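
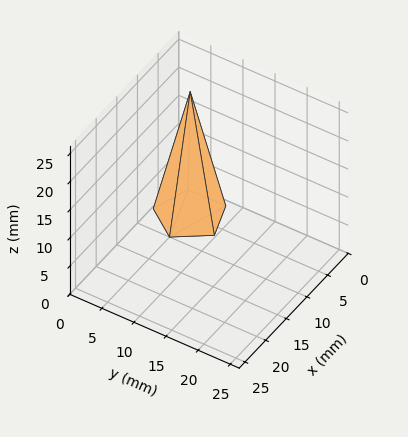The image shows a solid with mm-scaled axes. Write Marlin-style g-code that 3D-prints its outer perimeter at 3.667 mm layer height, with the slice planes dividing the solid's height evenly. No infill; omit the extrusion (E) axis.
Reading the render: the shape is a regular 5-sided pyramid, base circumscribed radius ≈ 5 mm, apex at z ≈ 22 mm (dimensions read to the nearest mm from the axis ticks). For the g-code, the solid's height is divided into equal slices at the stated Δz and each level perimeter traced with G1 moves after a G0 lift.

; perimeter-only toolpath
G21 ; units = mm
G90 ; absolute positioning
G28 ; home
; layer 1
G0 Z3.667
G0 X9.167 Y5.000
G1 X6.287 Y8.963
G1 X1.629 Y7.449
G1 X1.629 Y2.551
G1 X6.287 Y1.037
G1 X9.167 Y5.000
; layer 2
G0 Z7.333
G0 X8.333 Y5.000
G1 X6.030 Y8.170
G1 X2.303 Y6.959
G1 X2.303 Y3.041
G1 X6.030 Y1.830
G1 X8.333 Y5.000
; layer 3
G0 Z11.000
G0 X7.500 Y5.000
G1 X5.772 Y7.378
G1 X2.978 Y6.470
G1 X2.978 Y3.530
G1 X5.772 Y2.623
G1 X7.500 Y5.000
; layer 4
G0 Z14.667
G0 X6.667 Y5.000
G1 X5.515 Y6.585
G1 X3.652 Y5.980
G1 X3.652 Y4.020
G1 X5.515 Y3.415
G1 X6.667 Y5.000
; layer 5
G0 Z18.333
G0 X5.833 Y5.000
G1 X5.258 Y5.793
G1 X4.326 Y5.490
G1 X4.326 Y4.510
G1 X5.258 Y4.207
G1 X5.833 Y5.000
M2 ; end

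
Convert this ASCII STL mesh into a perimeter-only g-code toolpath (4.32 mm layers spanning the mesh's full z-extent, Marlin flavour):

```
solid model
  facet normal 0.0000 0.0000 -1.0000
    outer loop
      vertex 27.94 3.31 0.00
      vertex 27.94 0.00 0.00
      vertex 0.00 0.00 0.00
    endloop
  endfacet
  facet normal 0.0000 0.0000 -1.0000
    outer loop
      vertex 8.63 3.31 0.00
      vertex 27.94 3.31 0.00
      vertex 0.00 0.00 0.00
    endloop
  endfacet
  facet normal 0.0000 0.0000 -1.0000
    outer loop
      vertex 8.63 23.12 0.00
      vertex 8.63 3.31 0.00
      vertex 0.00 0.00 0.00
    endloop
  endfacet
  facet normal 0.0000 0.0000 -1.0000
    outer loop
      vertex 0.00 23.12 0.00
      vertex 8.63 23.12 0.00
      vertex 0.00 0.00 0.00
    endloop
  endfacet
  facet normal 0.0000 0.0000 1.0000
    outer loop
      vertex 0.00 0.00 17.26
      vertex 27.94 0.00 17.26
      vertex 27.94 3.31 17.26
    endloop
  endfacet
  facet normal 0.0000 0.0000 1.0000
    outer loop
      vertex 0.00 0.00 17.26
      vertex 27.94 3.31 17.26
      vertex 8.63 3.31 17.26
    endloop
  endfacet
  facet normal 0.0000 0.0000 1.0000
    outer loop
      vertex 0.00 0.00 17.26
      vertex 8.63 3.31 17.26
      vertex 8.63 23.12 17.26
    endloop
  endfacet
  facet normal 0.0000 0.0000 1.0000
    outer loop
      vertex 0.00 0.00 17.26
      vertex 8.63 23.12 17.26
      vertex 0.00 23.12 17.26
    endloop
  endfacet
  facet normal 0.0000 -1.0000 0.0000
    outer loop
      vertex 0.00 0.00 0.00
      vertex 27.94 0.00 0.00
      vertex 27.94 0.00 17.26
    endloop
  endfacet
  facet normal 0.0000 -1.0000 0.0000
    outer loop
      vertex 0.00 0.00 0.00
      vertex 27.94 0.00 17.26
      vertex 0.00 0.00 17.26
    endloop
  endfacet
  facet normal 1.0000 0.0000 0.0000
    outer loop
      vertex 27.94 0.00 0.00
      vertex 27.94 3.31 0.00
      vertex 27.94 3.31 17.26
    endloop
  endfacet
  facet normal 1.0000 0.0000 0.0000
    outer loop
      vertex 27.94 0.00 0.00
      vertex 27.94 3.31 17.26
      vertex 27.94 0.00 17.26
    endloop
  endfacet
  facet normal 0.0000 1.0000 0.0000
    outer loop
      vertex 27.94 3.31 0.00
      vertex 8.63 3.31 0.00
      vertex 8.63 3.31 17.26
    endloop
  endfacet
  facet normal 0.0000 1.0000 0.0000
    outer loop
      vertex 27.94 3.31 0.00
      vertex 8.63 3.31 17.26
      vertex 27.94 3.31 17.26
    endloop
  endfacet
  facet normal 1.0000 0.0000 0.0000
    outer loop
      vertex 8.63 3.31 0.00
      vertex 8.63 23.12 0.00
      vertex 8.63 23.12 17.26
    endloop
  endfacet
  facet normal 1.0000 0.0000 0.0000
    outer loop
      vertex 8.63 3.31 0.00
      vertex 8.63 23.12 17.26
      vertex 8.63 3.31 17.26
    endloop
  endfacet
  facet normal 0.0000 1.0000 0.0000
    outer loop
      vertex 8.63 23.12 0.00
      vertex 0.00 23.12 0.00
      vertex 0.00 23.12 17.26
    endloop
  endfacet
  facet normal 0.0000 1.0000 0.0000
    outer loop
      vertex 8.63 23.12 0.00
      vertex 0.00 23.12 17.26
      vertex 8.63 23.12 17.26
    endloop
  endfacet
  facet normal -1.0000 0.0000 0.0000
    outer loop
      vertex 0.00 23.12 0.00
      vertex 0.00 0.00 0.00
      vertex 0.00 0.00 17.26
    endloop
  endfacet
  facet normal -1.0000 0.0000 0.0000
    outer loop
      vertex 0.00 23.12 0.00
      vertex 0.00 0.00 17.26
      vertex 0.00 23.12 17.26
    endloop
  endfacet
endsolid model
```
; perimeter-only toolpath
G21 ; units = mm
G90 ; absolute positioning
G28 ; home
; layer 1
G0 Z4.32
G0 X0.00 Y0.00
G1 X27.94 Y0.00
G1 X27.94 Y3.31
G1 X8.63 Y3.31
G1 X8.63 Y23.12
G1 X0.00 Y23.12
G1 X0.00 Y0.00
; layer 2
G0 Z8.63
G0 X0.00 Y0.00
G1 X27.94 Y0.00
G1 X27.94 Y3.31
G1 X8.63 Y3.31
G1 X8.63 Y23.12
G1 X0.00 Y23.12
G1 X0.00 Y0.00
; layer 3
G0 Z12.95
G0 X0.00 Y0.00
G1 X27.94 Y0.00
G1 X27.94 Y3.31
G1 X8.63 Y3.31
G1 X8.63 Y23.12
G1 X0.00 Y23.12
G1 X0.00 Y0.00
; layer 4
G0 Z17.26
G0 X0.00 Y0.00
G1 X27.94 Y0.00
G1 X27.94 Y3.31
G1 X8.63 Y3.31
G1 X8.63 Y23.12
G1 X0.00 Y23.12
G1 X0.00 Y0.00
M2 ; end

The solid is an L-shaped prism: outer 27.9 × 23.1 mm, arm thicknesses ≈ 3.31 mm (horizontal) and 8.63 mm (vertical), extruded 17.3 mm in z. Slicing at Δz = 4.32 mm — 4 equal slices spanning the solid's height, so layer i sits at z = i·h/4 — gives 4 non-empty perimeters. Each is a 6-segment closed polygon; G0 lifts to the layer z and rapids to the start vertex, then G1 traces the edges.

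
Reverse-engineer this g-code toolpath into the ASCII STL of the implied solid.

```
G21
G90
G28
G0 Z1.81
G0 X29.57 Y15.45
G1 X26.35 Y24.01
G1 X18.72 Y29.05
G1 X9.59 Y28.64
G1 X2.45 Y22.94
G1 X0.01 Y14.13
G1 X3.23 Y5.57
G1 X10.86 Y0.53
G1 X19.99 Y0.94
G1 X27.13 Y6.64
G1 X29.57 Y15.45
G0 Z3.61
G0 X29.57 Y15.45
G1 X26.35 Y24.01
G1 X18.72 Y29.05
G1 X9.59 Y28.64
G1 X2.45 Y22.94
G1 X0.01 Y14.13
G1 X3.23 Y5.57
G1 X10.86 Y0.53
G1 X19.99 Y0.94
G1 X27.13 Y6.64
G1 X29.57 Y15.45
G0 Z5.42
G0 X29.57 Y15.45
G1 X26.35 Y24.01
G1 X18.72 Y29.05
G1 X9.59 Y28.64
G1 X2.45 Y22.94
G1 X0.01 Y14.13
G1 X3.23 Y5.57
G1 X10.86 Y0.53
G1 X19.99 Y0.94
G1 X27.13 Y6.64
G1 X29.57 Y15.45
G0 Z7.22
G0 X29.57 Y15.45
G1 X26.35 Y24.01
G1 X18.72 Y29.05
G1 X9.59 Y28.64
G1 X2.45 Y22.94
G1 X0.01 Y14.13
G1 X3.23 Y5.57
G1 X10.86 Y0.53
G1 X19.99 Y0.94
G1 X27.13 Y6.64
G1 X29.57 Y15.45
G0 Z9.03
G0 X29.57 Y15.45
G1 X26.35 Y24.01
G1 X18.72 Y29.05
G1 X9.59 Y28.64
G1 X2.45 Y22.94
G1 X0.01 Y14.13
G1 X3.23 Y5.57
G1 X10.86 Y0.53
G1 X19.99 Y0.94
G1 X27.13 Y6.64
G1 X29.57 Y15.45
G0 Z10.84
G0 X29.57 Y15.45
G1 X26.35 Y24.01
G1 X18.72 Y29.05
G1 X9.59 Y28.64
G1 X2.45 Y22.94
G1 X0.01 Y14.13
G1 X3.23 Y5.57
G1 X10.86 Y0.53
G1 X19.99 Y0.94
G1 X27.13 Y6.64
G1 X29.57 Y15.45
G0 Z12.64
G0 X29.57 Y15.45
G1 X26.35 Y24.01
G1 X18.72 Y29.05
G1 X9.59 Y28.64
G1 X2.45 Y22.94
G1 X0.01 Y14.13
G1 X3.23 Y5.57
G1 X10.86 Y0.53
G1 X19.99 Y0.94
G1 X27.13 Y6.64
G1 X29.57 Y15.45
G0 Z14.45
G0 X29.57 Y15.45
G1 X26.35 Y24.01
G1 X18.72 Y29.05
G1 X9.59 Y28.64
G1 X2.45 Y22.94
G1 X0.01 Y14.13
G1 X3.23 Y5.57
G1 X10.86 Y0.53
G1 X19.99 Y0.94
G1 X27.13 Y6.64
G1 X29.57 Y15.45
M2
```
solid part
  facet normal 0.0000 0.0000 -1.0000
    outer loop
      vertex 18.72 29.05 0.00
      vertex 26.35 24.01 0.00
      vertex 29.57 15.45 0.00
    endloop
  endfacet
  facet normal 0.0000 0.0000 -1.0000
    outer loop
      vertex 9.59 28.64 0.00
      vertex 18.72 29.05 0.00
      vertex 29.57 15.45 0.00
    endloop
  endfacet
  facet normal 0.0000 0.0000 -1.0000
    outer loop
      vertex 2.45 22.94 0.00
      vertex 9.59 28.64 0.00
      vertex 29.57 15.45 0.00
    endloop
  endfacet
  facet normal 0.0000 0.0000 -1.0000
    outer loop
      vertex 0.01 14.13 0.00
      vertex 2.45 22.94 0.00
      vertex 29.57 15.45 0.00
    endloop
  endfacet
  facet normal 0.0000 0.0000 -1.0000
    outer loop
      vertex 3.23 5.57 0.00
      vertex 0.01 14.13 0.00
      vertex 29.57 15.45 0.00
    endloop
  endfacet
  facet normal 0.0000 0.0000 -1.0000
    outer loop
      vertex 10.86 0.53 0.00
      vertex 3.23 5.57 0.00
      vertex 29.57 15.45 0.00
    endloop
  endfacet
  facet normal 0.0000 0.0000 -1.0000
    outer loop
      vertex 19.99 0.94 0.00
      vertex 10.86 0.53 0.00
      vertex 29.57 15.45 0.00
    endloop
  endfacet
  facet normal 0.0000 0.0000 -1.0000
    outer loop
      vertex 27.13 6.64 0.00
      vertex 19.99 0.94 0.00
      vertex 29.57 15.45 0.00
    endloop
  endfacet
  facet normal 0.0000 0.0000 1.0000
    outer loop
      vertex 29.57 15.45 14.45
      vertex 26.35 24.01 14.45
      vertex 18.72 29.05 14.45
    endloop
  endfacet
  facet normal 0.0000 0.0000 1.0000
    outer loop
      vertex 29.57 15.45 14.45
      vertex 18.72 29.05 14.45
      vertex 9.59 28.64 14.45
    endloop
  endfacet
  facet normal 0.0000 0.0000 1.0000
    outer loop
      vertex 29.57 15.45 14.45
      vertex 9.59 28.64 14.45
      vertex 2.45 22.94 14.45
    endloop
  endfacet
  facet normal 0.0000 0.0000 1.0000
    outer loop
      vertex 29.57 15.45 14.45
      vertex 2.45 22.94 14.45
      vertex 0.01 14.13 14.45
    endloop
  endfacet
  facet normal 0.0000 0.0000 1.0000
    outer loop
      vertex 29.57 15.45 14.45
      vertex 0.01 14.13 14.45
      vertex 3.23 5.57 14.45
    endloop
  endfacet
  facet normal 0.0000 0.0000 1.0000
    outer loop
      vertex 29.57 15.45 14.45
      vertex 3.23 5.57 14.45
      vertex 10.86 0.53 14.45
    endloop
  endfacet
  facet normal 0.0000 0.0000 1.0000
    outer loop
      vertex 29.57 15.45 14.45
      vertex 10.86 0.53 14.45
      vertex 19.99 0.94 14.45
    endloop
  endfacet
  facet normal 0.0000 0.0000 1.0000
    outer loop
      vertex 29.57 15.45 14.45
      vertex 19.99 0.94 14.45
      vertex 27.13 6.64 14.45
    endloop
  endfacet
  facet normal 0.9360 0.3521 0.0000
    outer loop
      vertex 29.57 15.45 0.00
      vertex 26.35 24.01 0.00
      vertex 26.35 24.01 14.45
    endloop
  endfacet
  facet normal 0.9360 0.3521 0.0000
    outer loop
      vertex 29.57 15.45 0.00
      vertex 26.35 24.01 14.45
      vertex 29.57 15.45 14.45
    endloop
  endfacet
  facet normal 0.5512 0.8344 0.0000
    outer loop
      vertex 26.35 24.01 0.00
      vertex 18.72 29.05 0.00
      vertex 18.72 29.05 14.45
    endloop
  endfacet
  facet normal 0.5512 0.8344 0.0000
    outer loop
      vertex 26.35 24.01 0.00
      vertex 18.72 29.05 14.45
      vertex 26.35 24.01 14.45
    endloop
  endfacet
  facet normal -0.0449 0.9990 0.0000
    outer loop
      vertex 18.72 29.05 0.00
      vertex 9.59 28.64 0.00
      vertex 9.59 28.64 14.45
    endloop
  endfacet
  facet normal -0.0449 0.9990 0.0000
    outer loop
      vertex 18.72 29.05 0.00
      vertex 9.59 28.64 14.45
      vertex 18.72 29.05 14.45
    endloop
  endfacet
  facet normal -0.6239 0.7815 0.0000
    outer loop
      vertex 9.59 28.64 0.00
      vertex 2.45 22.94 0.00
      vertex 2.45 22.94 14.45
    endloop
  endfacet
  facet normal -0.6239 0.7815 0.0000
    outer loop
      vertex 9.59 28.64 0.00
      vertex 2.45 22.94 14.45
      vertex 9.59 28.64 14.45
    endloop
  endfacet
  facet normal -0.9637 0.2669 0.0000
    outer loop
      vertex 2.45 22.94 0.00
      vertex 0.01 14.13 0.00
      vertex 0.01 14.13 14.45
    endloop
  endfacet
  facet normal -0.9637 0.2669 0.0000
    outer loop
      vertex 2.45 22.94 0.00
      vertex 0.01 14.13 14.45
      vertex 2.45 22.94 14.45
    endloop
  endfacet
  facet normal -0.9360 -0.3521 0.0000
    outer loop
      vertex 0.01 14.13 0.00
      vertex 3.23 5.57 0.00
      vertex 3.23 5.57 14.45
    endloop
  endfacet
  facet normal -0.9360 -0.3521 0.0000
    outer loop
      vertex 0.01 14.13 0.00
      vertex 3.23 5.57 14.45
      vertex 0.01 14.13 14.45
    endloop
  endfacet
  facet normal -0.5512 -0.8344 0.0000
    outer loop
      vertex 3.23 5.57 0.00
      vertex 10.86 0.53 0.00
      vertex 10.86 0.53 14.45
    endloop
  endfacet
  facet normal -0.5512 -0.8344 0.0000
    outer loop
      vertex 3.23 5.57 0.00
      vertex 10.86 0.53 14.45
      vertex 3.23 5.57 14.45
    endloop
  endfacet
  facet normal 0.0449 -0.9990 0.0000
    outer loop
      vertex 10.86 0.53 0.00
      vertex 19.99 0.94 0.00
      vertex 19.99 0.94 14.45
    endloop
  endfacet
  facet normal 0.0449 -0.9990 0.0000
    outer loop
      vertex 10.86 0.53 0.00
      vertex 19.99 0.94 14.45
      vertex 10.86 0.53 14.45
    endloop
  endfacet
  facet normal 0.6239 -0.7815 0.0000
    outer loop
      vertex 19.99 0.94 0.00
      vertex 27.13 6.64 0.00
      vertex 27.13 6.64 14.45
    endloop
  endfacet
  facet normal 0.6239 -0.7815 0.0000
    outer loop
      vertex 19.99 0.94 0.00
      vertex 27.13 6.64 14.45
      vertex 19.99 0.94 14.45
    endloop
  endfacet
  facet normal 0.9637 -0.2669 0.0000
    outer loop
      vertex 27.13 6.64 0.00
      vertex 29.57 15.45 0.00
      vertex 29.57 15.45 14.45
    endloop
  endfacet
  facet normal 0.9637 -0.2669 0.0000
    outer loop
      vertex 27.13 6.64 0.00
      vertex 29.57 15.45 14.45
      vertex 27.13 6.64 14.45
    endloop
  endfacet
endsolid part

The G0 Z moves step by Δz≈1.81 mm. Every layer's G1 loop is the same polygon, so the solid is a straight extrusion of it from z=0 to z≈14.4. Closing with flat bottom and top caps and triangulating gives 36 facets — a regular 10-sided prism (a cylinder approximated with 10 flat sides), circumscribed radius ≈ 14.8 mm, height ≈ 14.4 mm.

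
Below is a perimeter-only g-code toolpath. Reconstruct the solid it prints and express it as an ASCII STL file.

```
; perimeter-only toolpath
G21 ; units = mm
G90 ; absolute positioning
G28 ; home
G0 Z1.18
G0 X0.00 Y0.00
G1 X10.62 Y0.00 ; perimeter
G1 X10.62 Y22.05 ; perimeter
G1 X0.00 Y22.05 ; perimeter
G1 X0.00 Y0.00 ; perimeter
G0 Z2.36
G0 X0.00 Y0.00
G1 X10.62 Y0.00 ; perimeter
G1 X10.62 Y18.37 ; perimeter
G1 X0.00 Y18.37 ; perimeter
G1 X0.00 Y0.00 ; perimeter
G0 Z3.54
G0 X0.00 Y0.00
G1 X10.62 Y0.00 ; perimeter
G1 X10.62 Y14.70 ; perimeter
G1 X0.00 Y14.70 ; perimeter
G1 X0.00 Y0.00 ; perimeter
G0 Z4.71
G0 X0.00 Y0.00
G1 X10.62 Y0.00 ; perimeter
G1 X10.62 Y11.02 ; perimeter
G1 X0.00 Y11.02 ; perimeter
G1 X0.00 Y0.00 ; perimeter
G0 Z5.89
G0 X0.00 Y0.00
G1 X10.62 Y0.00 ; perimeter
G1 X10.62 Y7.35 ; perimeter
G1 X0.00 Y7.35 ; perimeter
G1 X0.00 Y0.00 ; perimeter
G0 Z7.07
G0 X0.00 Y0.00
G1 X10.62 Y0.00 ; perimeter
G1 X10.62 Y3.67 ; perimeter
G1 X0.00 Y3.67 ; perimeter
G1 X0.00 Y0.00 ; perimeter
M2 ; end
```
solid part
  facet normal 0.0000 0.0000 -1.0000
    outer loop
      vertex 10.62 25.72 0.00
      vertex 10.62 0.00 0.00
      vertex 0.00 0.00 0.00
    endloop
  endfacet
  facet normal 0.0000 0.0000 -1.0000
    outer loop
      vertex 0.00 25.72 0.00
      vertex 10.62 25.72 0.00
      vertex 0.00 0.00 0.00
    endloop
  endfacet
  facet normal 0.0000 -1.0000 0.0000
    outer loop
      vertex 0.00 0.00 0.00
      vertex 10.62 0.00 0.00
      vertex 10.62 0.00 8.25
    endloop
  endfacet
  facet normal 0.0000 -1.0000 0.0000
    outer loop
      vertex 0.00 0.00 0.00
      vertex 10.62 0.00 8.25
      vertex 0.00 0.00 8.25
    endloop
  endfacet
  facet normal 0.0000 0.3054 0.9522
    outer loop
      vertex 0.00 0.00 8.25
      vertex 10.62 0.00 8.25
      vertex 10.62 25.72 0.00
    endloop
  endfacet
  facet normal 0.0000 0.3054 0.9522
    outer loop
      vertex 0.00 0.00 8.25
      vertex 10.62 25.72 0.00
      vertex 0.00 25.72 0.00
    endloop
  endfacet
  facet normal -1.0000 0.0000 0.0000
    outer loop
      vertex 0.00 0.00 8.25
      vertex 0.00 25.72 0.00
      vertex 0.00 0.00 0.00
    endloop
  endfacet
  facet normal 1.0000 0.0000 0.0000
    outer loop
      vertex 10.62 0.00 0.00
      vertex 10.62 25.72 0.00
      vertex 10.62 0.00 8.25
    endloop
  endfacet
endsolid part

The G0 Z moves step by Δz≈1.18 mm. The G1 loops shrink linearly with z, so the solid tapers from its base footprint up to z≈8.25. Closing with a flat bottom cap and the tapered top and triangulating gives 8 facets — a wedge (ramp): 10.6 × 25.7 mm base, rising to 8.25 mm along the y=0 edge and sloping linearly to z=0 at y=25.7.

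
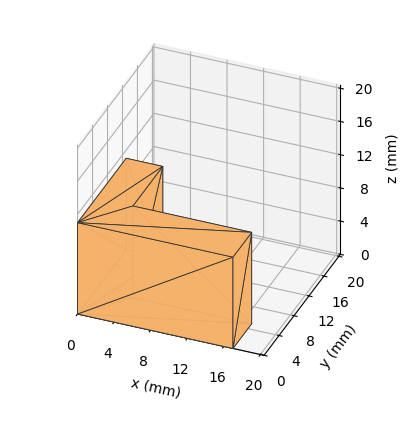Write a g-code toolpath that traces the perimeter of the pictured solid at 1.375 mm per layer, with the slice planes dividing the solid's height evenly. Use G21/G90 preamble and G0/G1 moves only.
Reading the render: the shape is an L-shaped prism: outer 17 × 13 mm, arm thicknesses ≈ 5 mm (horizontal) and 4 mm (vertical), extruded 11 mm in z (dimensions read to the nearest mm from the axis ticks). For the g-code, the solid's height is divided into equal slices at the stated Δz and each level perimeter traced with G1 moves after a G0 lift.

; perimeter-only toolpath
G21 ; units = mm
G90 ; absolute positioning
G28 ; home
; layer 1
G0 Z1.375
G0 X0.000 Y0.000
G1 X17.000 Y0.000
G1 X17.000 Y5.000
G1 X4.000 Y5.000
G1 X4.000 Y13.000
G1 X0.000 Y13.000
G1 X0.000 Y0.000
; layer 2
G0 Z2.750
G0 X0.000 Y0.000
G1 X17.000 Y0.000
G1 X17.000 Y5.000
G1 X4.000 Y5.000
G1 X4.000 Y13.000
G1 X0.000 Y13.000
G1 X0.000 Y0.000
; layer 3
G0 Z4.125
G0 X0.000 Y0.000
G1 X17.000 Y0.000
G1 X17.000 Y5.000
G1 X4.000 Y5.000
G1 X4.000 Y13.000
G1 X0.000 Y13.000
G1 X0.000 Y0.000
; layer 4
G0 Z5.500
G0 X0.000 Y0.000
G1 X17.000 Y0.000
G1 X17.000 Y5.000
G1 X4.000 Y5.000
G1 X4.000 Y13.000
G1 X0.000 Y13.000
G1 X0.000 Y0.000
; layer 5
G0 Z6.875
G0 X0.000 Y0.000
G1 X17.000 Y0.000
G1 X17.000 Y5.000
G1 X4.000 Y5.000
G1 X4.000 Y13.000
G1 X0.000 Y13.000
G1 X0.000 Y0.000
; layer 6
G0 Z8.250
G0 X0.000 Y0.000
G1 X17.000 Y0.000
G1 X17.000 Y5.000
G1 X4.000 Y5.000
G1 X4.000 Y13.000
G1 X0.000 Y13.000
G1 X0.000 Y0.000
; layer 7
G0 Z9.625
G0 X0.000 Y0.000
G1 X17.000 Y0.000
G1 X17.000 Y5.000
G1 X4.000 Y5.000
G1 X4.000 Y13.000
G1 X0.000 Y13.000
G1 X0.000 Y0.000
; layer 8
G0 Z11.000
G0 X0.000 Y0.000
G1 X17.000 Y0.000
G1 X17.000 Y5.000
G1 X4.000 Y5.000
G1 X4.000 Y13.000
G1 X0.000 Y13.000
G1 X0.000 Y0.000
M2 ; end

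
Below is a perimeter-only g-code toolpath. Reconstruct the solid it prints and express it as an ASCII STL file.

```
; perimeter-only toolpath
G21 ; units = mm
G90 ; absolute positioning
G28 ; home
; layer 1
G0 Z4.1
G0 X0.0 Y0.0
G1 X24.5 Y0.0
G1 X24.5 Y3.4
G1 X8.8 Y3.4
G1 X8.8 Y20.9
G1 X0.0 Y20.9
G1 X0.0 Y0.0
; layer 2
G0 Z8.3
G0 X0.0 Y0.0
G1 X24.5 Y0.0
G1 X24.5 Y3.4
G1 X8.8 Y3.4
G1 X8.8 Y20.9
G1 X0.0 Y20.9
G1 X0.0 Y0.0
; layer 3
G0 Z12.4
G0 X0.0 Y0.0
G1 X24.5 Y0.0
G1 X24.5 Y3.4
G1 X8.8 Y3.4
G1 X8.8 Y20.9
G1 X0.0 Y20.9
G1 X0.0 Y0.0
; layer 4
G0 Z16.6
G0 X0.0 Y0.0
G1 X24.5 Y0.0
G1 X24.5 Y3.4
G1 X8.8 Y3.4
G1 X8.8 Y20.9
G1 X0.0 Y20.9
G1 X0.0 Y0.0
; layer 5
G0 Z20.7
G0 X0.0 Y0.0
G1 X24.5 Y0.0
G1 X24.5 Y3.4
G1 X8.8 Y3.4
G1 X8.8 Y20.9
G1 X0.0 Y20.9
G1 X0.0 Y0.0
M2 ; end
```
solid part
  facet normal 0.0000 0.0000 -1.0000
    outer loop
      vertex 24.5 3.4 0.0
      vertex 24.5 0.0 0.0
      vertex 0.0 0.0 0.0
    endloop
  endfacet
  facet normal 0.0000 0.0000 -1.0000
    outer loop
      vertex 8.8 3.4 0.0
      vertex 24.5 3.4 0.0
      vertex 0.0 0.0 0.0
    endloop
  endfacet
  facet normal 0.0000 0.0000 -1.0000
    outer loop
      vertex 8.8 20.9 0.0
      vertex 8.8 3.4 0.0
      vertex 0.0 0.0 0.0
    endloop
  endfacet
  facet normal 0.0000 0.0000 -1.0000
    outer loop
      vertex 0.0 20.9 0.0
      vertex 8.8 20.9 0.0
      vertex 0.0 0.0 0.0
    endloop
  endfacet
  facet normal 0.0000 0.0000 1.0000
    outer loop
      vertex 0.0 0.0 20.7
      vertex 24.5 0.0 20.7
      vertex 24.5 3.4 20.7
    endloop
  endfacet
  facet normal 0.0000 0.0000 1.0000
    outer loop
      vertex 0.0 0.0 20.7
      vertex 24.5 3.4 20.7
      vertex 8.8 3.4 20.7
    endloop
  endfacet
  facet normal 0.0000 0.0000 1.0000
    outer loop
      vertex 0.0 0.0 20.7
      vertex 8.8 3.4 20.7
      vertex 8.8 20.9 20.7
    endloop
  endfacet
  facet normal 0.0000 0.0000 1.0000
    outer loop
      vertex 0.0 0.0 20.7
      vertex 8.8 20.9 20.7
      vertex 0.0 20.9 20.7
    endloop
  endfacet
  facet normal 0.0000 -1.0000 0.0000
    outer loop
      vertex 0.0 0.0 0.0
      vertex 24.5 0.0 0.0
      vertex 24.5 0.0 20.7
    endloop
  endfacet
  facet normal 0.0000 -1.0000 0.0000
    outer loop
      vertex 0.0 0.0 0.0
      vertex 24.5 0.0 20.7
      vertex 0.0 0.0 20.7
    endloop
  endfacet
  facet normal 1.0000 0.0000 0.0000
    outer loop
      vertex 24.5 0.0 0.0
      vertex 24.5 3.4 0.0
      vertex 24.5 3.4 20.7
    endloop
  endfacet
  facet normal 1.0000 0.0000 0.0000
    outer loop
      vertex 24.5 0.0 0.0
      vertex 24.5 3.4 20.7
      vertex 24.5 0.0 20.7
    endloop
  endfacet
  facet normal 0.0000 1.0000 0.0000
    outer loop
      vertex 24.5 3.4 0.0
      vertex 8.8 3.4 0.0
      vertex 8.8 3.4 20.7
    endloop
  endfacet
  facet normal 0.0000 1.0000 0.0000
    outer loop
      vertex 24.5 3.4 0.0
      vertex 8.8 3.4 20.7
      vertex 24.5 3.4 20.7
    endloop
  endfacet
  facet normal 1.0000 0.0000 0.0000
    outer loop
      vertex 8.8 3.4 0.0
      vertex 8.8 20.9 0.0
      vertex 8.8 20.9 20.7
    endloop
  endfacet
  facet normal 1.0000 0.0000 0.0000
    outer loop
      vertex 8.8 3.4 0.0
      vertex 8.8 20.9 20.7
      vertex 8.8 3.4 20.7
    endloop
  endfacet
  facet normal 0.0000 1.0000 0.0000
    outer loop
      vertex 8.8 20.9 0.0
      vertex 0.0 20.9 0.0
      vertex 0.0 20.9 20.7
    endloop
  endfacet
  facet normal 0.0000 1.0000 0.0000
    outer loop
      vertex 8.8 20.9 0.0
      vertex 0.0 20.9 20.7
      vertex 8.8 20.9 20.7
    endloop
  endfacet
  facet normal -1.0000 0.0000 0.0000
    outer loop
      vertex 0.0 20.9 0.0
      vertex 0.0 0.0 0.0
      vertex 0.0 0.0 20.7
    endloop
  endfacet
  facet normal -1.0000 0.0000 0.0000
    outer loop
      vertex 0.0 20.9 0.0
      vertex 0.0 0.0 20.7
      vertex 0.0 20.9 20.7
    endloop
  endfacet
endsolid part

The G0 Z moves step by Δz≈4.1 mm. Every layer's G1 loop is the same polygon, so the solid is a straight extrusion of it from z=0 to z≈20.7. Closing with flat bottom and top caps and triangulating gives 20 facets — an L-shaped prism: outer 24.5 × 20.9 mm, arm thicknesses ≈ 3.4 mm (horizontal) and 8.8 mm (vertical), extruded 20.7 mm in z.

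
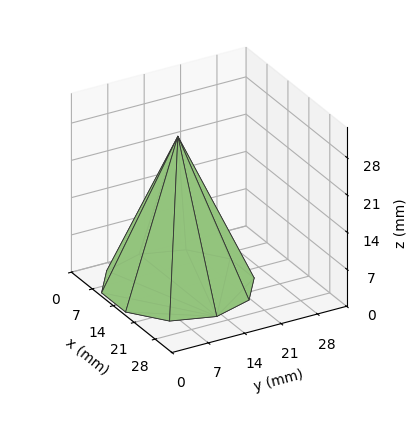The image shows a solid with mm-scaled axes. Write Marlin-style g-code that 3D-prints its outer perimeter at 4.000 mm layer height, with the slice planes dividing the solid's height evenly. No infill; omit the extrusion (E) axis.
Reading the render: the shape is a regular 10-sided pyramid, base circumscribed radius ≈ 13 mm, apex at z ≈ 28 mm (dimensions read to the nearest mm from the axis ticks). For the g-code, the solid's height is divided into equal slices at the stated Δz and each level perimeter traced with G1 moves after a G0 lift.

; perimeter-only toolpath
G21 ; units = mm
G90 ; absolute positioning
G28 ; home
; layer 1
G0 Z4.000
G0 X24.143 Y13.000
G1 X22.015 Y19.549
G1 X16.443 Y23.598
G1 X9.557 Y23.598
G1 X3.985 Y19.549
G1 X1.857 Y13.000
G1 X3.985 Y6.451
G1 X9.557 Y2.402
G1 X16.443 Y2.402
G1 X22.015 Y6.451
G1 X24.143 Y13.000
; layer 2
G0 Z8.000
G0 X22.286 Y13.000
G1 X20.512 Y18.458
G1 X15.869 Y21.831
G1 X10.131 Y21.831
G1 X5.488 Y18.458
G1 X3.714 Y13.000
G1 X5.488 Y7.542
G1 X10.131 Y4.169
G1 X15.869 Y4.169
G1 X20.512 Y7.542
G1 X22.286 Y13.000
; layer 3
G0 Z12.000
G0 X20.429 Y13.000
G1 X19.010 Y17.366
G1 X15.295 Y20.065
G1 X10.705 Y20.065
G1 X6.990 Y17.366
G1 X5.571 Y13.000
G1 X6.990 Y8.634
G1 X10.705 Y5.935
G1 X15.295 Y5.935
G1 X19.010 Y8.634
G1 X20.429 Y13.000
; layer 4
G0 Z16.000
G0 X18.571 Y13.000
G1 X17.507 Y16.275
G1 X14.722 Y18.299
G1 X11.278 Y18.299
G1 X8.493 Y16.275
G1 X7.429 Y13.000
G1 X8.493 Y9.725
G1 X11.278 Y7.701
G1 X14.722 Y7.701
G1 X17.507 Y9.725
G1 X18.571 Y13.000
; layer 5
G0 Z20.000
G0 X16.714 Y13.000
G1 X16.005 Y15.183
G1 X14.148 Y16.533
G1 X11.852 Y16.533
G1 X9.995 Y15.183
G1 X9.286 Y13.000
G1 X9.995 Y10.817
G1 X11.852 Y9.467
G1 X14.148 Y9.467
G1 X16.005 Y10.817
G1 X16.714 Y13.000
; layer 6
G0 Z24.000
G0 X14.857 Y13.000
G1 X14.502 Y14.092
G1 X13.574 Y14.766
G1 X12.426 Y14.766
G1 X11.498 Y14.092
G1 X11.143 Y13.000
G1 X11.498 Y11.908
G1 X12.426 Y11.234
G1 X13.574 Y11.234
G1 X14.502 Y11.908
G1 X14.857 Y13.000
M2 ; end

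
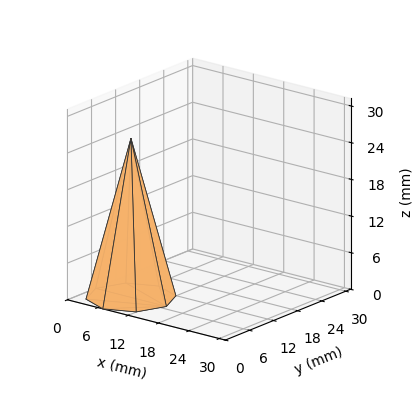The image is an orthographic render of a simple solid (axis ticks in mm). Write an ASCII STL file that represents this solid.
Reading the render: the shape is a regular 8-sided pyramid, base circumscribed radius ≈ 7 mm, apex at z ≈ 26 mm (dimensions read to the nearest mm from the axis ticks). For the STL, each face is triangulated and given an outward normal.

solid part
  facet normal 0.0000 0.0000 -1.0000
    outer loop
      vertex 7.000 14.000 0.000
      vertex 11.950 11.950 0.000
      vertex 14.000 7.000 0.000
    endloop
  endfacet
  facet normal 0.0000 0.0000 -1.0000
    outer loop
      vertex 2.050 11.950 0.000
      vertex 7.000 14.000 0.000
      vertex 14.000 7.000 0.000
    endloop
  endfacet
  facet normal 0.0000 0.0000 -1.0000
    outer loop
      vertex 0.000 7.000 0.000
      vertex 2.050 11.950 0.000
      vertex 14.000 7.000 0.000
    endloop
  endfacet
  facet normal 0.0000 0.0000 -1.0000
    outer loop
      vertex 2.050 2.050 0.000
      vertex 0.000 7.000 0.000
      vertex 14.000 7.000 0.000
    endloop
  endfacet
  facet normal 0.0000 0.0000 -1.0000
    outer loop
      vertex 7.000 0.000 0.000
      vertex 2.050 2.050 0.000
      vertex 14.000 7.000 0.000
    endloop
  endfacet
  facet normal 0.0000 0.0000 -1.0000
    outer loop
      vertex 11.950 2.050 0.000
      vertex 7.000 0.000 0.000
      vertex 14.000 7.000 0.000
    endloop
  endfacet
  facet normal 0.8966 0.3713 0.2414
    outer loop
      vertex 14.000 7.000 0.000
      vertex 11.950 11.950 0.000
      vertex 7.000 7.000 26.000
    endloop
  endfacet
  facet normal 0.3713 0.8966 0.2414
    outer loop
      vertex 11.950 11.950 0.000
      vertex 7.000 14.000 0.000
      vertex 7.000 7.000 26.000
    endloop
  endfacet
  facet normal -0.3713 0.8966 0.2414
    outer loop
      vertex 7.000 14.000 0.000
      vertex 2.050 11.950 0.000
      vertex 7.000 7.000 26.000
    endloop
  endfacet
  facet normal -0.8966 0.3713 0.2414
    outer loop
      vertex 2.050 11.950 0.000
      vertex 0.000 7.000 0.000
      vertex 7.000 7.000 26.000
    endloop
  endfacet
  facet normal -0.8966 -0.3713 0.2414
    outer loop
      vertex 0.000 7.000 0.000
      vertex 2.050 2.050 0.000
      vertex 7.000 7.000 26.000
    endloop
  endfacet
  facet normal -0.3713 -0.8966 0.2414
    outer loop
      vertex 2.050 2.050 0.000
      vertex 7.000 0.000 0.000
      vertex 7.000 7.000 26.000
    endloop
  endfacet
  facet normal 0.3713 -0.8966 0.2414
    outer loop
      vertex 7.000 0.000 0.000
      vertex 11.950 2.050 0.000
      vertex 7.000 7.000 26.000
    endloop
  endfacet
  facet normal 0.8966 -0.3713 0.2414
    outer loop
      vertex 11.950 2.050 0.000
      vertex 14.000 7.000 0.000
      vertex 7.000 7.000 26.000
    endloop
  endfacet
endsolid part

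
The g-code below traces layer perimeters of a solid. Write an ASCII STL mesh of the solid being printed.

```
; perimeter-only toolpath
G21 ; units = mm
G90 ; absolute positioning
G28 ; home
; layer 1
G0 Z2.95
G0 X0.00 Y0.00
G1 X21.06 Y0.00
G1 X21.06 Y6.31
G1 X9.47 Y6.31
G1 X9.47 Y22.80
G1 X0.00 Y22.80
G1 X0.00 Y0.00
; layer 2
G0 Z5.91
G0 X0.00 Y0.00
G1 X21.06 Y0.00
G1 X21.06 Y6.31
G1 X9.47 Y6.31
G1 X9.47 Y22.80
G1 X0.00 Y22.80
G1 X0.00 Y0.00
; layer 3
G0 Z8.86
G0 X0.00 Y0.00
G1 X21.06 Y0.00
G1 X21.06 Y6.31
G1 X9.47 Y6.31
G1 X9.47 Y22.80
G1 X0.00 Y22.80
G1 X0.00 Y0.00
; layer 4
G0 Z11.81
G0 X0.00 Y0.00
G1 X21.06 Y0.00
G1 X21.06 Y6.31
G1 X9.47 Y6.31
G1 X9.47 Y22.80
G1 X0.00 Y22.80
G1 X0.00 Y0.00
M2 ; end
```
solid part
  facet normal 0.0000 0.0000 -1.0000
    outer loop
      vertex 21.06 6.31 0.00
      vertex 21.06 0.00 0.00
      vertex 0.00 0.00 0.00
    endloop
  endfacet
  facet normal 0.0000 0.0000 -1.0000
    outer loop
      vertex 9.47 6.31 0.00
      vertex 21.06 6.31 0.00
      vertex 0.00 0.00 0.00
    endloop
  endfacet
  facet normal 0.0000 0.0000 -1.0000
    outer loop
      vertex 9.47 22.80 0.00
      vertex 9.47 6.31 0.00
      vertex 0.00 0.00 0.00
    endloop
  endfacet
  facet normal 0.0000 0.0000 -1.0000
    outer loop
      vertex 0.00 22.80 0.00
      vertex 9.47 22.80 0.00
      vertex 0.00 0.00 0.00
    endloop
  endfacet
  facet normal 0.0000 0.0000 1.0000
    outer loop
      vertex 0.00 0.00 11.81
      vertex 21.06 0.00 11.81
      vertex 21.06 6.31 11.81
    endloop
  endfacet
  facet normal 0.0000 0.0000 1.0000
    outer loop
      vertex 0.00 0.00 11.81
      vertex 21.06 6.31 11.81
      vertex 9.47 6.31 11.81
    endloop
  endfacet
  facet normal 0.0000 0.0000 1.0000
    outer loop
      vertex 0.00 0.00 11.81
      vertex 9.47 6.31 11.81
      vertex 9.47 22.80 11.81
    endloop
  endfacet
  facet normal 0.0000 0.0000 1.0000
    outer loop
      vertex 0.00 0.00 11.81
      vertex 9.47 22.80 11.81
      vertex 0.00 22.80 11.81
    endloop
  endfacet
  facet normal 0.0000 -1.0000 0.0000
    outer loop
      vertex 0.00 0.00 0.00
      vertex 21.06 0.00 0.00
      vertex 21.06 0.00 11.81
    endloop
  endfacet
  facet normal 0.0000 -1.0000 0.0000
    outer loop
      vertex 0.00 0.00 0.00
      vertex 21.06 0.00 11.81
      vertex 0.00 0.00 11.81
    endloop
  endfacet
  facet normal 1.0000 0.0000 0.0000
    outer loop
      vertex 21.06 0.00 0.00
      vertex 21.06 6.31 0.00
      vertex 21.06 6.31 11.81
    endloop
  endfacet
  facet normal 1.0000 0.0000 0.0000
    outer loop
      vertex 21.06 0.00 0.00
      vertex 21.06 6.31 11.81
      vertex 21.06 0.00 11.81
    endloop
  endfacet
  facet normal 0.0000 1.0000 0.0000
    outer loop
      vertex 21.06 6.31 0.00
      vertex 9.47 6.31 0.00
      vertex 9.47 6.31 11.81
    endloop
  endfacet
  facet normal 0.0000 1.0000 0.0000
    outer loop
      vertex 21.06 6.31 0.00
      vertex 9.47 6.31 11.81
      vertex 21.06 6.31 11.81
    endloop
  endfacet
  facet normal 1.0000 0.0000 0.0000
    outer loop
      vertex 9.47 6.31 0.00
      vertex 9.47 22.80 0.00
      vertex 9.47 22.80 11.81
    endloop
  endfacet
  facet normal 1.0000 0.0000 0.0000
    outer loop
      vertex 9.47 6.31 0.00
      vertex 9.47 22.80 11.81
      vertex 9.47 6.31 11.81
    endloop
  endfacet
  facet normal 0.0000 1.0000 0.0000
    outer loop
      vertex 9.47 22.80 0.00
      vertex 0.00 22.80 0.00
      vertex 0.00 22.80 11.81
    endloop
  endfacet
  facet normal 0.0000 1.0000 0.0000
    outer loop
      vertex 9.47 22.80 0.00
      vertex 0.00 22.80 11.81
      vertex 9.47 22.80 11.81
    endloop
  endfacet
  facet normal -1.0000 0.0000 0.0000
    outer loop
      vertex 0.00 22.80 0.00
      vertex 0.00 0.00 0.00
      vertex 0.00 0.00 11.81
    endloop
  endfacet
  facet normal -1.0000 0.0000 0.0000
    outer loop
      vertex 0.00 22.80 0.00
      vertex 0.00 0.00 11.81
      vertex 0.00 22.80 11.81
    endloop
  endfacet
endsolid part

The G0 Z moves step by Δz≈2.95 mm. Every layer's G1 loop is the same polygon, so the solid is a straight extrusion of it from z=0 to z≈11.8. Closing with flat bottom and top caps and triangulating gives 20 facets — an L-shaped prism: outer 21.1 × 22.8 mm, arm thicknesses ≈ 6.31 mm (horizontal) and 9.47 mm (vertical), extruded 11.8 mm in z.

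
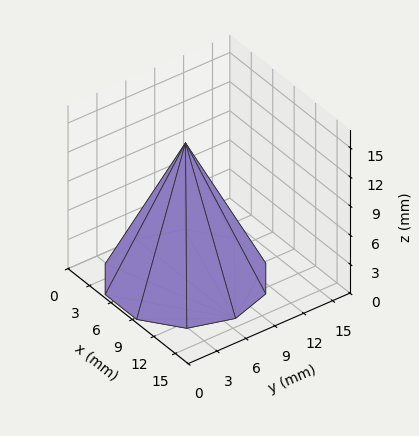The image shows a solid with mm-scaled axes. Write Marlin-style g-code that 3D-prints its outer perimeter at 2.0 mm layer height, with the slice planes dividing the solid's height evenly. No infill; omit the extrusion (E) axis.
Reading the render: the shape is a regular 10-sided pyramid, base circumscribed radius ≈ 7 mm, apex at z ≈ 14 mm (dimensions read to the nearest mm from the axis ticks). For the g-code, the solid's height is divided into equal slices at the stated Δz and each level perimeter traced with G1 moves after a G0 lift.

; perimeter-only toolpath
G21 ; units = mm
G90 ; absolute positioning
G28 ; home
; layer 1
G0 Z2.0
G0 X13.0 Y7.0
G1 X11.9 Y10.5
G1 X8.9 Y12.7
G1 X5.1 Y12.7
G1 X2.1 Y10.5
G1 X1.0 Y7.0
G1 X2.1 Y3.5
G1 X5.1 Y1.3
G1 X8.9 Y1.3
G1 X11.9 Y3.5
G1 X13.0 Y7.0
; layer 2
G0 Z4.0
G0 X12.0 Y7.0
G1 X11.1 Y9.9
G1 X8.6 Y11.8
G1 X5.4 Y11.8
G1 X2.9 Y9.9
G1 X2.0 Y7.0
G1 X2.9 Y4.1
G1 X5.4 Y2.2
G1 X8.6 Y2.2
G1 X11.1 Y4.1
G1 X12.0 Y7.0
; layer 3
G0 Z6.0
G0 X11.0 Y7.0
G1 X10.3 Y9.3
G1 X8.3 Y10.8
G1 X5.7 Y10.8
G1 X3.7 Y9.3
G1 X3.0 Y7.0
G1 X3.7 Y4.7
G1 X5.7 Y3.2
G1 X8.3 Y3.2
G1 X10.3 Y4.7
G1 X11.0 Y7.0
; layer 4
G0 Z8.0
G0 X10.0 Y7.0
G1 X9.4 Y8.8
G1 X7.9 Y9.9
G1 X6.1 Y9.9
G1 X4.6 Y8.8
G1 X4.0 Y7.0
G1 X4.6 Y5.2
G1 X6.1 Y4.1
G1 X7.9 Y4.1
G1 X9.4 Y5.2
G1 X10.0 Y7.0
; layer 5
G0 Z10.0
G0 X9.0 Y7.0
G1 X8.6 Y8.2
G1 X7.6 Y8.9
G1 X6.4 Y8.9
G1 X5.4 Y8.2
G1 X5.0 Y7.0
G1 X5.4 Y5.8
G1 X6.4 Y5.1
G1 X7.6 Y5.1
G1 X8.6 Y5.8
G1 X9.0 Y7.0
; layer 6
G0 Z12.0
G0 X8.0 Y7.0
G1 X7.8 Y7.6
G1 X7.3 Y8.0
G1 X6.7 Y8.0
G1 X6.2 Y7.6
G1 X6.0 Y7.0
G1 X6.2 Y6.4
G1 X6.7 Y6.0
G1 X7.3 Y6.0
G1 X7.8 Y6.4
G1 X8.0 Y7.0
M2 ; end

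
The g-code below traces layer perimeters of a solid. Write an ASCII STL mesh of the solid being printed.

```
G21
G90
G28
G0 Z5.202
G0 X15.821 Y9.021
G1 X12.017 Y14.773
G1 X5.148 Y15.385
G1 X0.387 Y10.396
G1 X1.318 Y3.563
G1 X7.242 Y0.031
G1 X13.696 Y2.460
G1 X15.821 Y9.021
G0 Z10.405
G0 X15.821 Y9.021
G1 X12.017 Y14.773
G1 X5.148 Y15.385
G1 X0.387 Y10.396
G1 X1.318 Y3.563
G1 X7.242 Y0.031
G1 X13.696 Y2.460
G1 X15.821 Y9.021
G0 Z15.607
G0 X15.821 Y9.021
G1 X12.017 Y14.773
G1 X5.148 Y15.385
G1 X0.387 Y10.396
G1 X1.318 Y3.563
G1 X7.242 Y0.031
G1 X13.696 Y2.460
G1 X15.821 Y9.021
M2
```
solid part
  facet normal 0.0000 0.0000 -1.0000
    outer loop
      vertex 5.148 15.385 0.000
      vertex 12.017 14.773 0.000
      vertex 15.821 9.021 0.000
    endloop
  endfacet
  facet normal 0.0000 0.0000 -1.0000
    outer loop
      vertex 0.387 10.396 0.000
      vertex 5.148 15.385 0.000
      vertex 15.821 9.021 0.000
    endloop
  endfacet
  facet normal 0.0000 0.0000 -1.0000
    outer loop
      vertex 1.318 3.563 0.000
      vertex 0.387 10.396 0.000
      vertex 15.821 9.021 0.000
    endloop
  endfacet
  facet normal 0.0000 0.0000 -1.0000
    outer loop
      vertex 7.242 0.031 0.000
      vertex 1.318 3.563 0.000
      vertex 15.821 9.021 0.000
    endloop
  endfacet
  facet normal 0.0000 0.0000 -1.0000
    outer loop
      vertex 13.696 2.460 0.000
      vertex 7.242 0.031 0.000
      vertex 15.821 9.021 0.000
    endloop
  endfacet
  facet normal 0.0000 0.0000 1.0000
    outer loop
      vertex 15.821 9.021 15.607
      vertex 12.017 14.773 15.607
      vertex 5.148 15.385 15.607
    endloop
  endfacet
  facet normal 0.0000 0.0000 1.0000
    outer loop
      vertex 15.821 9.021 15.607
      vertex 5.148 15.385 15.607
      vertex 0.387 10.396 15.607
    endloop
  endfacet
  facet normal 0.0000 0.0000 1.0000
    outer loop
      vertex 15.821 9.021 15.607
      vertex 0.387 10.396 15.607
      vertex 1.318 3.563 15.607
    endloop
  endfacet
  facet normal 0.0000 0.0000 1.0000
    outer loop
      vertex 15.821 9.021 15.607
      vertex 1.318 3.563 15.607
      vertex 7.242 0.031 15.607
    endloop
  endfacet
  facet normal 0.0000 0.0000 1.0000
    outer loop
      vertex 15.821 9.021 15.607
      vertex 7.242 0.031 15.607
      vertex 13.696 2.460 15.607
    endloop
  endfacet
  facet normal 0.8341 0.5516 0.0000
    outer loop
      vertex 15.821 9.021 0.000
      vertex 12.017 14.773 0.000
      vertex 12.017 14.773 15.607
    endloop
  endfacet
  facet normal 0.8341 0.5516 0.0000
    outer loop
      vertex 15.821 9.021 0.000
      vertex 12.017 14.773 15.607
      vertex 15.821 9.021 15.607
    endloop
  endfacet
  facet normal 0.0887 0.9961 0.0000
    outer loop
      vertex 12.017 14.773 0.000
      vertex 5.148 15.385 0.000
      vertex 5.148 15.385 15.607
    endloop
  endfacet
  facet normal 0.0887 0.9961 0.0000
    outer loop
      vertex 12.017 14.773 0.000
      vertex 5.148 15.385 15.607
      vertex 12.017 14.773 15.607
    endloop
  endfacet
  facet normal -0.7234 0.6904 0.0000
    outer loop
      vertex 5.148 15.385 0.000
      vertex 0.387 10.396 0.000
      vertex 0.387 10.396 15.607
    endloop
  endfacet
  facet normal -0.7234 0.6904 0.0000
    outer loop
      vertex 5.148 15.385 0.000
      vertex 0.387 10.396 15.607
      vertex 5.148 15.385 15.607
    endloop
  endfacet
  facet normal -0.9908 -0.1350 0.0000
    outer loop
      vertex 0.387 10.396 0.000
      vertex 1.318 3.563 0.000
      vertex 1.318 3.563 15.607
    endloop
  endfacet
  facet normal -0.9908 -0.1350 0.0000
    outer loop
      vertex 0.387 10.396 0.000
      vertex 1.318 3.563 15.607
      vertex 0.387 10.396 15.607
    endloop
  endfacet
  facet normal -0.5121 -0.8589 0.0000
    outer loop
      vertex 1.318 3.563 0.000
      vertex 7.242 0.031 0.000
      vertex 7.242 0.031 15.607
    endloop
  endfacet
  facet normal -0.5121 -0.8589 0.0000
    outer loop
      vertex 1.318 3.563 0.000
      vertex 7.242 0.031 15.607
      vertex 1.318 3.563 15.607
    endloop
  endfacet
  facet normal 0.3522 -0.9359 0.0000
    outer loop
      vertex 7.242 0.031 0.000
      vertex 13.696 2.460 0.000
      vertex 13.696 2.460 15.607
    endloop
  endfacet
  facet normal 0.3522 -0.9359 0.0000
    outer loop
      vertex 7.242 0.031 0.000
      vertex 13.696 2.460 15.607
      vertex 7.242 0.031 15.607
    endloop
  endfacet
  facet normal 0.9513 -0.3081 0.0000
    outer loop
      vertex 13.696 2.460 0.000
      vertex 15.821 9.021 0.000
      vertex 15.821 9.021 15.607
    endloop
  endfacet
  facet normal 0.9513 -0.3081 0.0000
    outer loop
      vertex 13.696 2.460 0.000
      vertex 15.821 9.021 15.607
      vertex 13.696 2.460 15.607
    endloop
  endfacet
endsolid part

The G0 Z moves step by Δz≈5.202 mm. Every layer's G1 loop is the same polygon, so the solid is a straight extrusion of it from z=0 to z≈15.6. Closing with flat bottom and top caps and triangulating gives 24 facets — a regular 7-sided prism (a cylinder approximated with 7 flat sides), circumscribed radius ≈ 7.95 mm, height ≈ 15.6 mm.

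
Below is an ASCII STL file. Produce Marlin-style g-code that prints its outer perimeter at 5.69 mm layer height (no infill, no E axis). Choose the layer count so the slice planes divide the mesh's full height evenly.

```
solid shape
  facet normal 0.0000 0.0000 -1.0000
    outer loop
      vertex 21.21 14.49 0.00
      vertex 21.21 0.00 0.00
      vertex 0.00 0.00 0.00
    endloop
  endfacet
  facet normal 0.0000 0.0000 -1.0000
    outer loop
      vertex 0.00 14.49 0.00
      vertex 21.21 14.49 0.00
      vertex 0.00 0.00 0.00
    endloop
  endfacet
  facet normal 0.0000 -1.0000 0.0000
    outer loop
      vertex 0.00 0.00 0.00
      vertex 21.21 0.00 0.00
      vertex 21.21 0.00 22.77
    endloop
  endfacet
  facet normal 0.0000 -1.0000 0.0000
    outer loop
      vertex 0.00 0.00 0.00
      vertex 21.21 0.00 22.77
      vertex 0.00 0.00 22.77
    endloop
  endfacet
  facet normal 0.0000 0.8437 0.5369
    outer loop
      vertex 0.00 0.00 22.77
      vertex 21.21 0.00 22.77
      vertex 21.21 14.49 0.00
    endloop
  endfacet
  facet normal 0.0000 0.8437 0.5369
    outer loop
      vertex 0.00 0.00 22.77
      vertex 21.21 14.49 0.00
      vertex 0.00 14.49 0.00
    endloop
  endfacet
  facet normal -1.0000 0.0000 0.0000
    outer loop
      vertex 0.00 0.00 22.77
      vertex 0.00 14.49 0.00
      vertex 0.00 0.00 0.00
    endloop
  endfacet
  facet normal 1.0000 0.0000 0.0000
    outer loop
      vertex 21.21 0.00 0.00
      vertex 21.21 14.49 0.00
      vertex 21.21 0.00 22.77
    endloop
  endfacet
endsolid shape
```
; perimeter-only toolpath
G21 ; units = mm
G90 ; absolute positioning
G28 ; home
; layer 1
G0 Z5.69
G0 X0.00 Y0.00
G1 X21.21 Y0.00
G1 X21.21 Y10.87
G1 X0.00 Y10.87
G1 X0.00 Y0.00
; layer 2
G0 Z11.38
G0 X0.00 Y0.00
G1 X21.21 Y0.00
G1 X21.21 Y7.25
G1 X0.00 Y7.25
G1 X0.00 Y0.00
; layer 3
G0 Z17.08
G0 X0.00 Y0.00
G1 X21.21 Y0.00
G1 X21.21 Y3.62
G1 X0.00 Y3.62
G1 X0.00 Y0.00
M2 ; end

The solid is a wedge (ramp): 21.2 × 14.5 mm base, rising to 22.8 mm along the y=0 edge and sloping linearly to z=0 at y=14.5. Slicing at Δz = 5.69 mm — 4 equal slices spanning the solid's height, so layer i sits at z = i·h/4 — gives 3 non-empty perimeters. Each is a 4-segment closed polygon; G0 lifts to the layer z and rapids to the start vertex, then G1 traces the edges. The cross-section shrinks linearly with z (the slice at the apex is degenerate and omitted).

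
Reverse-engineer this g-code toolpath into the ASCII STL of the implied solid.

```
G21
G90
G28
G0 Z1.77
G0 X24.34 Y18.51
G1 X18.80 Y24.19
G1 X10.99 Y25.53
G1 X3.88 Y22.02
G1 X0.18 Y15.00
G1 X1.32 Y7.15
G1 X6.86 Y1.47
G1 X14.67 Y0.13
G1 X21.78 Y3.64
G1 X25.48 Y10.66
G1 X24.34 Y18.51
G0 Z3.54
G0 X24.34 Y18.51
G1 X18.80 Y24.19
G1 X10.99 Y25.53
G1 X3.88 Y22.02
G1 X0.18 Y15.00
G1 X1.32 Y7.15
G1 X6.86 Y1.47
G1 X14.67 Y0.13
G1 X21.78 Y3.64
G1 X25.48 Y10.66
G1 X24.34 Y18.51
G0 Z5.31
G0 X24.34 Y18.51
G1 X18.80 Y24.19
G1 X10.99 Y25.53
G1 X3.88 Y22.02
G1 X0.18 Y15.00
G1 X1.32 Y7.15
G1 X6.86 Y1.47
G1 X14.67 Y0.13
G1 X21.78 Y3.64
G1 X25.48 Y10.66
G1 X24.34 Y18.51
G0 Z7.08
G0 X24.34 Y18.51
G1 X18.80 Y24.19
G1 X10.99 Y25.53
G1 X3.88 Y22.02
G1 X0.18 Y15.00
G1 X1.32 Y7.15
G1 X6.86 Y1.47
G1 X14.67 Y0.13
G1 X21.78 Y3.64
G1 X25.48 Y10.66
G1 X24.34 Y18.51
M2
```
solid part
  facet normal 0.0000 0.0000 -1.0000
    outer loop
      vertex 10.99 25.53 0.00
      vertex 18.80 24.19 0.00
      vertex 24.34 18.51 0.00
    endloop
  endfacet
  facet normal 0.0000 0.0000 -1.0000
    outer loop
      vertex 3.88 22.02 0.00
      vertex 10.99 25.53 0.00
      vertex 24.34 18.51 0.00
    endloop
  endfacet
  facet normal 0.0000 0.0000 -1.0000
    outer loop
      vertex 0.18 15.00 0.00
      vertex 3.88 22.02 0.00
      vertex 24.34 18.51 0.00
    endloop
  endfacet
  facet normal 0.0000 0.0000 -1.0000
    outer loop
      vertex 1.32 7.15 0.00
      vertex 0.18 15.00 0.00
      vertex 24.34 18.51 0.00
    endloop
  endfacet
  facet normal 0.0000 0.0000 -1.0000
    outer loop
      vertex 6.86 1.47 0.00
      vertex 1.32 7.15 0.00
      vertex 24.34 18.51 0.00
    endloop
  endfacet
  facet normal 0.0000 0.0000 -1.0000
    outer loop
      vertex 14.67 0.13 0.00
      vertex 6.86 1.47 0.00
      vertex 24.34 18.51 0.00
    endloop
  endfacet
  facet normal 0.0000 0.0000 -1.0000
    outer loop
      vertex 21.78 3.64 0.00
      vertex 14.67 0.13 0.00
      vertex 24.34 18.51 0.00
    endloop
  endfacet
  facet normal 0.0000 0.0000 -1.0000
    outer loop
      vertex 25.48 10.66 0.00
      vertex 21.78 3.64 0.00
      vertex 24.34 18.51 0.00
    endloop
  endfacet
  facet normal 0.0000 0.0000 1.0000
    outer loop
      vertex 24.34 18.51 7.08
      vertex 18.80 24.19 7.08
      vertex 10.99 25.53 7.08
    endloop
  endfacet
  facet normal 0.0000 0.0000 1.0000
    outer loop
      vertex 24.34 18.51 7.08
      vertex 10.99 25.53 7.08
      vertex 3.88 22.02 7.08
    endloop
  endfacet
  facet normal 0.0000 0.0000 1.0000
    outer loop
      vertex 24.34 18.51 7.08
      vertex 3.88 22.02 7.08
      vertex 0.18 15.00 7.08
    endloop
  endfacet
  facet normal 0.0000 0.0000 1.0000
    outer loop
      vertex 24.34 18.51 7.08
      vertex 0.18 15.00 7.08
      vertex 1.32 7.15 7.08
    endloop
  endfacet
  facet normal 0.0000 0.0000 1.0000
    outer loop
      vertex 24.34 18.51 7.08
      vertex 1.32 7.15 7.08
      vertex 6.86 1.47 7.08
    endloop
  endfacet
  facet normal 0.0000 0.0000 1.0000
    outer loop
      vertex 24.34 18.51 7.08
      vertex 6.86 1.47 7.08
      vertex 14.67 0.13 7.08
    endloop
  endfacet
  facet normal 0.0000 0.0000 1.0000
    outer loop
      vertex 24.34 18.51 7.08
      vertex 14.67 0.13 7.08
      vertex 21.78 3.64 7.08
    endloop
  endfacet
  facet normal 0.0000 0.0000 1.0000
    outer loop
      vertex 24.34 18.51 7.08
      vertex 21.78 3.64 7.08
      vertex 25.48 10.66 7.08
    endloop
  endfacet
  facet normal 0.7159 0.6982 0.0000
    outer loop
      vertex 24.34 18.51 0.00
      vertex 18.80 24.19 0.00
      vertex 18.80 24.19 7.08
    endloop
  endfacet
  facet normal 0.7159 0.6982 0.0000
    outer loop
      vertex 24.34 18.51 0.00
      vertex 18.80 24.19 7.08
      vertex 24.34 18.51 7.08
    endloop
  endfacet
  facet normal 0.1691 0.9856 0.0000
    outer loop
      vertex 18.80 24.19 0.00
      vertex 10.99 25.53 0.00
      vertex 10.99 25.53 7.08
    endloop
  endfacet
  facet normal 0.1691 0.9856 0.0000
    outer loop
      vertex 18.80 24.19 0.00
      vertex 10.99 25.53 7.08
      vertex 18.80 24.19 7.08
    endloop
  endfacet
  facet normal -0.4427 0.8967 0.0000
    outer loop
      vertex 10.99 25.53 0.00
      vertex 3.88 22.02 0.00
      vertex 3.88 22.02 7.08
    endloop
  endfacet
  facet normal -0.4427 0.8967 0.0000
    outer loop
      vertex 10.99 25.53 0.00
      vertex 3.88 22.02 7.08
      vertex 10.99 25.53 7.08
    endloop
  endfacet
  facet normal -0.8846 0.4663 0.0000
    outer loop
      vertex 3.88 22.02 0.00
      vertex 0.18 15.00 0.00
      vertex 0.18 15.00 7.08
    endloop
  endfacet
  facet normal -0.8846 0.4663 0.0000
    outer loop
      vertex 3.88 22.02 0.00
      vertex 0.18 15.00 7.08
      vertex 3.88 22.02 7.08
    endloop
  endfacet
  facet normal -0.9896 -0.1437 0.0000
    outer loop
      vertex 0.18 15.00 0.00
      vertex 1.32 7.15 0.00
      vertex 1.32 7.15 7.08
    endloop
  endfacet
  facet normal -0.9896 -0.1437 0.0000
    outer loop
      vertex 0.18 15.00 0.00
      vertex 1.32 7.15 7.08
      vertex 0.18 15.00 7.08
    endloop
  endfacet
  facet normal -0.7159 -0.6982 0.0000
    outer loop
      vertex 1.32 7.15 0.00
      vertex 6.86 1.47 0.00
      vertex 6.86 1.47 7.08
    endloop
  endfacet
  facet normal -0.7159 -0.6982 0.0000
    outer loop
      vertex 1.32 7.15 0.00
      vertex 6.86 1.47 7.08
      vertex 1.32 7.15 7.08
    endloop
  endfacet
  facet normal -0.1691 -0.9856 0.0000
    outer loop
      vertex 6.86 1.47 0.00
      vertex 14.67 0.13 0.00
      vertex 14.67 0.13 7.08
    endloop
  endfacet
  facet normal -0.1691 -0.9856 0.0000
    outer loop
      vertex 6.86 1.47 0.00
      vertex 14.67 0.13 7.08
      vertex 6.86 1.47 7.08
    endloop
  endfacet
  facet normal 0.4427 -0.8967 0.0000
    outer loop
      vertex 14.67 0.13 0.00
      vertex 21.78 3.64 0.00
      vertex 21.78 3.64 7.08
    endloop
  endfacet
  facet normal 0.4427 -0.8967 0.0000
    outer loop
      vertex 14.67 0.13 0.00
      vertex 21.78 3.64 7.08
      vertex 14.67 0.13 7.08
    endloop
  endfacet
  facet normal 0.8846 -0.4663 0.0000
    outer loop
      vertex 21.78 3.64 0.00
      vertex 25.48 10.66 0.00
      vertex 25.48 10.66 7.08
    endloop
  endfacet
  facet normal 0.8846 -0.4663 0.0000
    outer loop
      vertex 21.78 3.64 0.00
      vertex 25.48 10.66 7.08
      vertex 21.78 3.64 7.08
    endloop
  endfacet
  facet normal 0.9896 0.1437 0.0000
    outer loop
      vertex 25.48 10.66 0.00
      vertex 24.34 18.51 0.00
      vertex 24.34 18.51 7.08
    endloop
  endfacet
  facet normal 0.9896 0.1437 0.0000
    outer loop
      vertex 25.48 10.66 0.00
      vertex 24.34 18.51 7.08
      vertex 25.48 10.66 7.08
    endloop
  endfacet
endsolid part

The G0 Z moves step by Δz≈1.77 mm. Every layer's G1 loop is the same polygon, so the solid is a straight extrusion of it from z=0 to z≈7.08. Closing with flat bottom and top caps and triangulating gives 36 facets — a regular 10-sided prism (a cylinder approximated with 10 flat sides), circumscribed radius ≈ 12.8 mm, height ≈ 7.08 mm.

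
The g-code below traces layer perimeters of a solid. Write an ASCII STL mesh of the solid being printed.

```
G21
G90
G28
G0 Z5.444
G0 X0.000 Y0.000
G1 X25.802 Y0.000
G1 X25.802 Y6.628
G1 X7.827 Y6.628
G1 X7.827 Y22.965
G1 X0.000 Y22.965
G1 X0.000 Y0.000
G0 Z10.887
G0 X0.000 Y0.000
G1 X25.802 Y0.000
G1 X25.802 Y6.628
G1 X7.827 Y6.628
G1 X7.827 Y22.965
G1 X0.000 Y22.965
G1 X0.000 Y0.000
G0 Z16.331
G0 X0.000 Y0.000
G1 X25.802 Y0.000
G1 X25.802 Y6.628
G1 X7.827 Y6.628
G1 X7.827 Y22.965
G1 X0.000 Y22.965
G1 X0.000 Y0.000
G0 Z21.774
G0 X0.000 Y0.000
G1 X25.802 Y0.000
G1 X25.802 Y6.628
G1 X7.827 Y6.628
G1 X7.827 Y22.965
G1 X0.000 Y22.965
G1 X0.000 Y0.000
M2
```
solid part
  facet normal 0.0000 0.0000 -1.0000
    outer loop
      vertex 25.802 6.628 0.000
      vertex 25.802 0.000 0.000
      vertex 0.000 0.000 0.000
    endloop
  endfacet
  facet normal 0.0000 0.0000 -1.0000
    outer loop
      vertex 7.827 6.628 0.000
      vertex 25.802 6.628 0.000
      vertex 0.000 0.000 0.000
    endloop
  endfacet
  facet normal 0.0000 0.0000 -1.0000
    outer loop
      vertex 7.827 22.965 0.000
      vertex 7.827 6.628 0.000
      vertex 0.000 0.000 0.000
    endloop
  endfacet
  facet normal 0.0000 0.0000 -1.0000
    outer loop
      vertex 0.000 22.965 0.000
      vertex 7.827 22.965 0.000
      vertex 0.000 0.000 0.000
    endloop
  endfacet
  facet normal 0.0000 0.0000 1.0000
    outer loop
      vertex 0.000 0.000 21.774
      vertex 25.802 0.000 21.774
      vertex 25.802 6.628 21.774
    endloop
  endfacet
  facet normal 0.0000 0.0000 1.0000
    outer loop
      vertex 0.000 0.000 21.774
      vertex 25.802 6.628 21.774
      vertex 7.827 6.628 21.774
    endloop
  endfacet
  facet normal 0.0000 0.0000 1.0000
    outer loop
      vertex 0.000 0.000 21.774
      vertex 7.827 6.628 21.774
      vertex 7.827 22.965 21.774
    endloop
  endfacet
  facet normal 0.0000 0.0000 1.0000
    outer loop
      vertex 0.000 0.000 21.774
      vertex 7.827 22.965 21.774
      vertex 0.000 22.965 21.774
    endloop
  endfacet
  facet normal 0.0000 -1.0000 0.0000
    outer loop
      vertex 0.000 0.000 0.000
      vertex 25.802 0.000 0.000
      vertex 25.802 0.000 21.774
    endloop
  endfacet
  facet normal 0.0000 -1.0000 0.0000
    outer loop
      vertex 0.000 0.000 0.000
      vertex 25.802 0.000 21.774
      vertex 0.000 0.000 21.774
    endloop
  endfacet
  facet normal 1.0000 0.0000 0.0000
    outer loop
      vertex 25.802 0.000 0.000
      vertex 25.802 6.628 0.000
      vertex 25.802 6.628 21.774
    endloop
  endfacet
  facet normal 1.0000 0.0000 0.0000
    outer loop
      vertex 25.802 0.000 0.000
      vertex 25.802 6.628 21.774
      vertex 25.802 0.000 21.774
    endloop
  endfacet
  facet normal 0.0000 1.0000 0.0000
    outer loop
      vertex 25.802 6.628 0.000
      vertex 7.827 6.628 0.000
      vertex 7.827 6.628 21.774
    endloop
  endfacet
  facet normal 0.0000 1.0000 0.0000
    outer loop
      vertex 25.802 6.628 0.000
      vertex 7.827 6.628 21.774
      vertex 25.802 6.628 21.774
    endloop
  endfacet
  facet normal 1.0000 0.0000 0.0000
    outer loop
      vertex 7.827 6.628 0.000
      vertex 7.827 22.965 0.000
      vertex 7.827 22.965 21.774
    endloop
  endfacet
  facet normal 1.0000 0.0000 0.0000
    outer loop
      vertex 7.827 6.628 0.000
      vertex 7.827 22.965 21.774
      vertex 7.827 6.628 21.774
    endloop
  endfacet
  facet normal 0.0000 1.0000 0.0000
    outer loop
      vertex 7.827 22.965 0.000
      vertex 0.000 22.965 0.000
      vertex 0.000 22.965 21.774
    endloop
  endfacet
  facet normal 0.0000 1.0000 0.0000
    outer loop
      vertex 7.827 22.965 0.000
      vertex 0.000 22.965 21.774
      vertex 7.827 22.965 21.774
    endloop
  endfacet
  facet normal -1.0000 0.0000 0.0000
    outer loop
      vertex 0.000 22.965 0.000
      vertex 0.000 0.000 0.000
      vertex 0.000 0.000 21.774
    endloop
  endfacet
  facet normal -1.0000 0.0000 0.0000
    outer loop
      vertex 0.000 22.965 0.000
      vertex 0.000 0.000 21.774
      vertex 0.000 22.965 21.774
    endloop
  endfacet
endsolid part

The G0 Z moves step by Δz≈5.444 mm. Every layer's G1 loop is the same polygon, so the solid is a straight extrusion of it from z=0 to z≈21.8. Closing with flat bottom and top caps and triangulating gives 20 facets — an L-shaped prism: outer 25.8 × 23 mm, arm thicknesses ≈ 6.63 mm (horizontal) and 7.83 mm (vertical), extruded 21.8 mm in z.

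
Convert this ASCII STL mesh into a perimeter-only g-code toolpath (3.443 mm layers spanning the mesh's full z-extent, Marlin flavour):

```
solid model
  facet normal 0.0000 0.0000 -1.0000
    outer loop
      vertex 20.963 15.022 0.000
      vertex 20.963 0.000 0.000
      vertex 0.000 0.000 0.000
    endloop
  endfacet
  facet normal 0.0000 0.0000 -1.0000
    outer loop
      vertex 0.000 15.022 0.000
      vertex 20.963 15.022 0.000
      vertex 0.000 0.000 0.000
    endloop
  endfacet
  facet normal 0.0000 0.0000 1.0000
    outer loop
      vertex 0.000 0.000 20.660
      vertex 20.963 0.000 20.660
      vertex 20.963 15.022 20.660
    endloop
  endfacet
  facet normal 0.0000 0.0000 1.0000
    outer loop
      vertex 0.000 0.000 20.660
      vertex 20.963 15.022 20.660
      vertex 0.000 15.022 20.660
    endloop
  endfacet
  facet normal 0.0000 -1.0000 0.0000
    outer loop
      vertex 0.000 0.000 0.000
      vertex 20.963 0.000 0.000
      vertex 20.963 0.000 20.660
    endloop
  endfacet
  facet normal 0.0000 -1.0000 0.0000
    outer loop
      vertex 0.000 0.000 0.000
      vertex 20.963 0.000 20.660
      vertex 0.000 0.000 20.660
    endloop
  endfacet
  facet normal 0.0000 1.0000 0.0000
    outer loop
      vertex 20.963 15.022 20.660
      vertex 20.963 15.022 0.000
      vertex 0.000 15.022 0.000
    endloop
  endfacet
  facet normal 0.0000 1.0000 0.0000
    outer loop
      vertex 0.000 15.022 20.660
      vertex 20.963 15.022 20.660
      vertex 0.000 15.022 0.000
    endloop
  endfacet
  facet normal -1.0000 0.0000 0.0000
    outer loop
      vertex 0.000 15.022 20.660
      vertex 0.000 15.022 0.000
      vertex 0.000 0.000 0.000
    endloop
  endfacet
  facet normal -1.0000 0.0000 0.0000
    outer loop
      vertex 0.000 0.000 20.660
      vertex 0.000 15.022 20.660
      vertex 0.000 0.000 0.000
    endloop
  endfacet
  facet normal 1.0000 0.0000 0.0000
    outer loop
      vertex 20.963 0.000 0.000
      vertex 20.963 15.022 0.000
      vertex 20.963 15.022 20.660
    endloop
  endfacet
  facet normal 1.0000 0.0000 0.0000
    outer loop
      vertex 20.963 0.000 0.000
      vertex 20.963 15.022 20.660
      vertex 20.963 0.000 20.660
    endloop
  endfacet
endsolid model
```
; perimeter-only toolpath
G21 ; units = mm
G90 ; absolute positioning
G28 ; home
; layer 1
G0 Z3.443
G0 X0.000 Y0.000
G1 X20.963 Y0.000
G1 X20.963 Y15.022
G1 X0.000 Y15.022
G1 X0.000 Y0.000
; layer 2
G0 Z6.887
G0 X0.000 Y0.000
G1 X20.963 Y0.000
G1 X20.963 Y15.022
G1 X0.000 Y15.022
G1 X0.000 Y0.000
; layer 3
G0 Z10.330
G0 X0.000 Y0.000
G1 X20.963 Y0.000
G1 X20.963 Y15.022
G1 X0.000 Y15.022
G1 X0.000 Y0.000
; layer 4
G0 Z13.773
G0 X0.000 Y0.000
G1 X20.963 Y0.000
G1 X20.963 Y15.022
G1 X0.000 Y15.022
G1 X0.000 Y0.000
; layer 5
G0 Z17.217
G0 X0.000 Y0.000
G1 X20.963 Y0.000
G1 X20.963 Y15.022
G1 X0.000 Y15.022
G1 X0.000 Y0.000
; layer 6
G0 Z20.660
G0 X0.000 Y0.000
G1 X20.963 Y0.000
G1 X20.963 Y15.022
G1 X0.000 Y15.022
G1 X0.000 Y0.000
M2 ; end

The solid is a rectangular box, roughly 21 × 15 mm footprint and 20.7 mm tall. Slicing at Δz = 3.443 mm — 6 equal slices spanning the solid's height, so layer i sits at z = i·h/6 — gives 6 non-empty perimeters. Each is a 4-segment closed polygon; G0 lifts to the layer z and rapids to the start vertex, then G1 traces the edges.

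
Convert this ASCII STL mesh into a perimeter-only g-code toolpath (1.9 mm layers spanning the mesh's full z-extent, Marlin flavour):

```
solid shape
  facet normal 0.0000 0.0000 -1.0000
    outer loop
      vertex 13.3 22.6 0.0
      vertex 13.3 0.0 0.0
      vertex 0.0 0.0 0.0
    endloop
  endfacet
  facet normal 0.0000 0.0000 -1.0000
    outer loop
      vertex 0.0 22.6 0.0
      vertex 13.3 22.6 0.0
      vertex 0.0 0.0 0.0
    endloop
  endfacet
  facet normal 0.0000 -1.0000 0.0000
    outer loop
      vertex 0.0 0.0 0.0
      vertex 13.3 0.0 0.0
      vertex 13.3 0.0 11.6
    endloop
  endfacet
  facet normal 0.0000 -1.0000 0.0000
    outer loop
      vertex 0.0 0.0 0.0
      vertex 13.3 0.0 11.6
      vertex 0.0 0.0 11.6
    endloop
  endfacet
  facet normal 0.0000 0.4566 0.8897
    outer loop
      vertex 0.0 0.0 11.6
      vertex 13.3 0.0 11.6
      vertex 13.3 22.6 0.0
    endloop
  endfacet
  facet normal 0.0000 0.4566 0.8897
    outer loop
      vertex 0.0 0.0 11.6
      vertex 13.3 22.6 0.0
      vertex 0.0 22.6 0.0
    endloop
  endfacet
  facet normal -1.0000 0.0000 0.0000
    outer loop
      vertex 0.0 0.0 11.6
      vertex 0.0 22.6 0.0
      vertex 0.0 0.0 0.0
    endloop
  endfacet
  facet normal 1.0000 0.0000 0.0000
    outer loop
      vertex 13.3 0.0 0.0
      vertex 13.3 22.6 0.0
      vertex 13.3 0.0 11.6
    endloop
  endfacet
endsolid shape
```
; perimeter-only toolpath
G21 ; units = mm
G90 ; absolute positioning
G28 ; home
; layer 1
G0 Z1.9
G0 X0.0 Y0.0
G1 X13.3 Y0.0
G1 X13.3 Y18.8
G1 X0.0 Y18.8
G1 X0.0 Y0.0
; layer 2
G0 Z3.9
G0 X0.0 Y0.0
G1 X13.3 Y0.0
G1 X13.3 Y15.1
G1 X0.0 Y15.1
G1 X0.0 Y0.0
; layer 3
G0 Z5.8
G0 X0.0 Y0.0
G1 X13.3 Y0.0
G1 X13.3 Y11.3
G1 X0.0 Y11.3
G1 X0.0 Y0.0
; layer 4
G0 Z7.7
G0 X0.0 Y0.0
G1 X13.3 Y0.0
G1 X13.3 Y7.5
G1 X0.0 Y7.5
G1 X0.0 Y0.0
; layer 5
G0 Z9.7
G0 X0.0 Y0.0
G1 X13.3 Y0.0
G1 X13.3 Y3.8
G1 X0.0 Y3.8
G1 X0.0 Y0.0
M2 ; end

The solid is a wedge (ramp): 13.3 × 22.6 mm base, rising to 11.6 mm along the y=0 edge and sloping linearly to z=0 at y=22.6. Slicing at Δz = 1.9 mm — 6 equal slices spanning the solid's height, so layer i sits at z = i·h/6 — gives 5 non-empty perimeters. Each is a 4-segment closed polygon; G0 lifts to the layer z and rapids to the start vertex, then G1 traces the edges. The cross-section shrinks linearly with z (the slice at the apex is degenerate and omitted).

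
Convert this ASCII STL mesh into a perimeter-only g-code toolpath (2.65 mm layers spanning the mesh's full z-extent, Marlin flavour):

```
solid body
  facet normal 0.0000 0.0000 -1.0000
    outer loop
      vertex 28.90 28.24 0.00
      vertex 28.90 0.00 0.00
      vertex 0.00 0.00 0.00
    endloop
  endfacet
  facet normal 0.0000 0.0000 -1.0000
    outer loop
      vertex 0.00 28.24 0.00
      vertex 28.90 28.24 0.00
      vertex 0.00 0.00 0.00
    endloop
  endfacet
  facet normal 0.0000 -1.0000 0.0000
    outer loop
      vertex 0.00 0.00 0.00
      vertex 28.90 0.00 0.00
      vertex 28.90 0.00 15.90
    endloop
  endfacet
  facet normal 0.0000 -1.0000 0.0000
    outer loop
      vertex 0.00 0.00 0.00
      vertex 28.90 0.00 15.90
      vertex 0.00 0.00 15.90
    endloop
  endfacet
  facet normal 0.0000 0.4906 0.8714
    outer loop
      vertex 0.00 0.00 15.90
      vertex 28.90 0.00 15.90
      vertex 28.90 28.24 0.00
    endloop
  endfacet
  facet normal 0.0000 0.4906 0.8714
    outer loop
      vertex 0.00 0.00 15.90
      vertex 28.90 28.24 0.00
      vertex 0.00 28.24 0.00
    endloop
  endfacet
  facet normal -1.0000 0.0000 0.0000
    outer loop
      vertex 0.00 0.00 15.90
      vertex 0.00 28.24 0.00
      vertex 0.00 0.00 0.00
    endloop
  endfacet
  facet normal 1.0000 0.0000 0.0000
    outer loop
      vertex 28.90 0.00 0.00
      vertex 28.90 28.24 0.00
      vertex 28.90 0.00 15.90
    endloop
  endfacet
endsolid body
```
; perimeter-only toolpath
G21 ; units = mm
G90 ; absolute positioning
G28 ; home
; layer 1
G0 Z2.65
G0 X0.00 Y0.00
G1 X28.90 Y0.00
G1 X28.90 Y23.53
G1 X0.00 Y23.53
G1 X0.00 Y0.00
; layer 2
G0 Z5.30
G0 X0.00 Y0.00
G1 X28.90 Y0.00
G1 X28.90 Y18.83
G1 X0.00 Y18.83
G1 X0.00 Y0.00
; layer 3
G0 Z7.95
G0 X0.00 Y0.00
G1 X28.90 Y0.00
G1 X28.90 Y14.12
G1 X0.00 Y14.12
G1 X0.00 Y0.00
; layer 4
G0 Z10.60
G0 X0.00 Y0.00
G1 X28.90 Y0.00
G1 X28.90 Y9.41
G1 X0.00 Y9.41
G1 X0.00 Y0.00
; layer 5
G0 Z13.25
G0 X0.00 Y0.00
G1 X28.90 Y0.00
G1 X28.90 Y4.71
G1 X0.00 Y4.71
G1 X0.00 Y0.00
M2 ; end

The solid is a wedge (ramp): 28.9 × 28.2 mm base, rising to 15.9 mm along the y=0 edge and sloping linearly to z=0 at y=28.2. Slicing at Δz = 2.65 mm — 6 equal slices spanning the solid's height, so layer i sits at z = i·h/6 — gives 5 non-empty perimeters. Each is a 4-segment closed polygon; G0 lifts to the layer z and rapids to the start vertex, then G1 traces the edges. The cross-section shrinks linearly with z (the slice at the apex is degenerate and omitted).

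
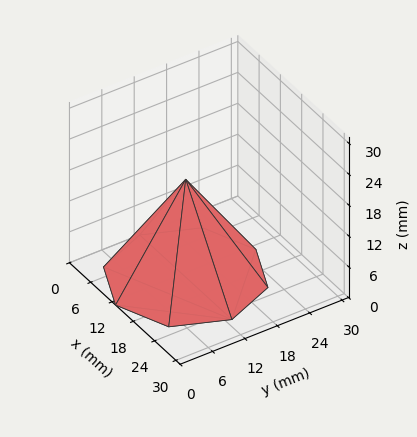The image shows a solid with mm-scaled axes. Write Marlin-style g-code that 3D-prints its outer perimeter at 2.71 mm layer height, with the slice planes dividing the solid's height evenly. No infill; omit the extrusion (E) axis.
Reading the render: the shape is a regular 8-sided pyramid, base circumscribed radius ≈ 13 mm, apex at z ≈ 19 mm (dimensions read to the nearest mm from the axis ticks). For the g-code, the solid's height is divided into equal slices at the stated Δz and each level perimeter traced with G1 moves after a G0 lift.

; perimeter-only toolpath
G21 ; units = mm
G90 ; absolute positioning
G28 ; home
; layer 1
G0 Z2.71
G0 X24.14 Y13.00
G1 X20.88 Y20.88
G1 X13.00 Y24.14
G1 X5.12 Y20.88
G1 X1.86 Y13.00
G1 X5.12 Y5.12
G1 X13.00 Y1.86
G1 X20.88 Y5.12
G1 X24.14 Y13.00
; layer 2
G0 Z5.43
G0 X22.29 Y13.00
G1 X19.56 Y19.56
G1 X13.00 Y22.29
G1 X6.44 Y19.56
G1 X3.71 Y13.00
G1 X6.44 Y6.44
G1 X13.00 Y3.71
G1 X19.56 Y6.44
G1 X22.29 Y13.00
; layer 3
G0 Z8.14
G0 X20.43 Y13.00
G1 X18.25 Y18.25
G1 X13.00 Y20.43
G1 X7.75 Y18.25
G1 X5.57 Y13.00
G1 X7.75 Y7.75
G1 X13.00 Y5.57
G1 X18.25 Y7.75
G1 X20.43 Y13.00
; layer 4
G0 Z10.86
G0 X18.57 Y13.00
G1 X16.94 Y16.94
G1 X13.00 Y18.57
G1 X9.06 Y16.94
G1 X7.43 Y13.00
G1 X9.06 Y9.06
G1 X13.00 Y7.43
G1 X16.94 Y9.06
G1 X18.57 Y13.00
; layer 5
G0 Z13.57
G0 X16.71 Y13.00
G1 X15.63 Y15.63
G1 X13.00 Y16.71
G1 X10.37 Y15.63
G1 X9.29 Y13.00
G1 X10.37 Y10.37
G1 X13.00 Y9.29
G1 X15.63 Y10.37
G1 X16.71 Y13.00
; layer 6
G0 Z16.29
G0 X14.86 Y13.00
G1 X14.31 Y14.31
G1 X13.00 Y14.86
G1 X11.69 Y14.31
G1 X11.14 Y13.00
G1 X11.69 Y11.69
G1 X13.00 Y11.14
G1 X14.31 Y11.69
G1 X14.86 Y13.00
M2 ; end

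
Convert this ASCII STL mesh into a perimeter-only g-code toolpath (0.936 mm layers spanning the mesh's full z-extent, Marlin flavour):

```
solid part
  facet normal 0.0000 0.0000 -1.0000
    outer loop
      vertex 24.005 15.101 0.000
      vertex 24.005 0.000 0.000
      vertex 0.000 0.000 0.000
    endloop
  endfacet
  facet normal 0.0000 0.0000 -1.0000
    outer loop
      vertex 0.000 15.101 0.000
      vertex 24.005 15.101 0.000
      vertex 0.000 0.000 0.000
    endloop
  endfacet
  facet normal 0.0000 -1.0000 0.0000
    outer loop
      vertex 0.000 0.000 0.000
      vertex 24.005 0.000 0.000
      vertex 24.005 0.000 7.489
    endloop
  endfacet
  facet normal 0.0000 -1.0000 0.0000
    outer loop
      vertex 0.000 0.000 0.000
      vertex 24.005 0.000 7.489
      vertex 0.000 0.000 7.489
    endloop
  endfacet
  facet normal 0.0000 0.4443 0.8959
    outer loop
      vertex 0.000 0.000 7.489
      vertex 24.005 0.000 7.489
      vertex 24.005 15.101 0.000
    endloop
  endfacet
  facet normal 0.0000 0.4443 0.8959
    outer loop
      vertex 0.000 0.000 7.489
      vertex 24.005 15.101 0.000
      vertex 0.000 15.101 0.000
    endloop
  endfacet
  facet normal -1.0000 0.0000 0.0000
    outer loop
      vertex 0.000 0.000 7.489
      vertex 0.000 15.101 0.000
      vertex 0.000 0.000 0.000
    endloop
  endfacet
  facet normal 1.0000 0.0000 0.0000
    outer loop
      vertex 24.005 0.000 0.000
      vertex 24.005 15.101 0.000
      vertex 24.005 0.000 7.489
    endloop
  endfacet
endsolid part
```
; perimeter-only toolpath
G21 ; units = mm
G90 ; absolute positioning
G28 ; home
; layer 1
G0 Z0.936
G0 X0.000 Y0.000
G1 X24.005 Y0.000
G1 X24.005 Y13.213
G1 X0.000 Y13.213
G1 X0.000 Y0.000
; layer 2
G0 Z1.872
G0 X0.000 Y0.000
G1 X24.005 Y0.000
G1 X24.005 Y11.326
G1 X0.000 Y11.326
G1 X0.000 Y0.000
; layer 3
G0 Z2.808
G0 X0.000 Y0.000
G1 X24.005 Y0.000
G1 X24.005 Y9.438
G1 X0.000 Y9.438
G1 X0.000 Y0.000
; layer 4
G0 Z3.744
G0 X0.000 Y0.000
G1 X24.005 Y0.000
G1 X24.005 Y7.551
G1 X0.000 Y7.551
G1 X0.000 Y0.000
; layer 5
G0 Z4.681
G0 X0.000 Y0.000
G1 X24.005 Y0.000
G1 X24.005 Y5.663
G1 X0.000 Y5.663
G1 X0.000 Y0.000
; layer 6
G0 Z5.617
G0 X0.000 Y0.000
G1 X24.005 Y0.000
G1 X24.005 Y3.775
G1 X0.000 Y3.775
G1 X0.000 Y0.000
; layer 7
G0 Z6.553
G0 X0.000 Y0.000
G1 X24.005 Y0.000
G1 X24.005 Y1.888
G1 X0.000 Y1.888
G1 X0.000 Y0.000
M2 ; end

The solid is a wedge (ramp): 24 × 15.1 mm base, rising to 7.49 mm along the y=0 edge and sloping linearly to z=0 at y=15.1. Slicing at Δz = 0.936 mm — 8 equal slices spanning the solid's height, so layer i sits at z = i·h/8 — gives 7 non-empty perimeters. Each is a 4-segment closed polygon; G0 lifts to the layer z and rapids to the start vertex, then G1 traces the edges. The cross-section shrinks linearly with z (the slice at the apex is degenerate and omitted).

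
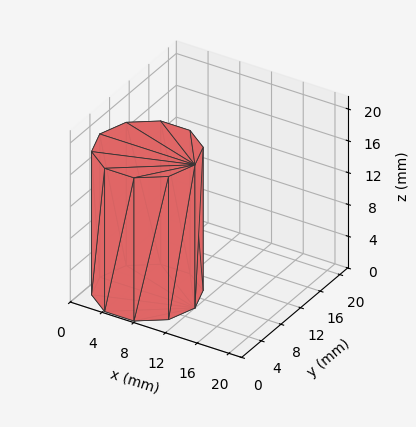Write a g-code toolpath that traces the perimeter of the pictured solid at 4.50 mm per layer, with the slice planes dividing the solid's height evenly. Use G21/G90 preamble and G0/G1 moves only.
Reading the render: the shape is a regular 10-sided prism (a cylinder approximated with 10 flat sides), circumscribed radius ≈ 6 mm, height ≈ 18 mm (dimensions read to the nearest mm from the axis ticks). For the g-code, the solid's height is divided into equal slices at the stated Δz and each level perimeter traced with G1 moves after a G0 lift.

; perimeter-only toolpath
G21 ; units = mm
G90 ; absolute positioning
G28 ; home
; layer 1
G0 Z4.50
G0 X12.00 Y6.00
G1 X10.85 Y9.53
G1 X7.85 Y11.71
G1 X4.15 Y11.71
G1 X1.15 Y9.53
G1 X0.00 Y6.00
G1 X1.15 Y2.47
G1 X4.15 Y0.29
G1 X7.85 Y0.29
G1 X10.85 Y2.47
G1 X12.00 Y6.00
; layer 2
G0 Z9.00
G0 X12.00 Y6.00
G1 X10.85 Y9.53
G1 X7.85 Y11.71
G1 X4.15 Y11.71
G1 X1.15 Y9.53
G1 X0.00 Y6.00
G1 X1.15 Y2.47
G1 X4.15 Y0.29
G1 X7.85 Y0.29
G1 X10.85 Y2.47
G1 X12.00 Y6.00
; layer 3
G0 Z13.50
G0 X12.00 Y6.00
G1 X10.85 Y9.53
G1 X7.85 Y11.71
G1 X4.15 Y11.71
G1 X1.15 Y9.53
G1 X0.00 Y6.00
G1 X1.15 Y2.47
G1 X4.15 Y0.29
G1 X7.85 Y0.29
G1 X10.85 Y2.47
G1 X12.00 Y6.00
; layer 4
G0 Z18.00
G0 X12.00 Y6.00
G1 X10.85 Y9.53
G1 X7.85 Y11.71
G1 X4.15 Y11.71
G1 X1.15 Y9.53
G1 X0.00 Y6.00
G1 X1.15 Y2.47
G1 X4.15 Y0.29
G1 X7.85 Y0.29
G1 X10.85 Y2.47
G1 X12.00 Y6.00
M2 ; end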